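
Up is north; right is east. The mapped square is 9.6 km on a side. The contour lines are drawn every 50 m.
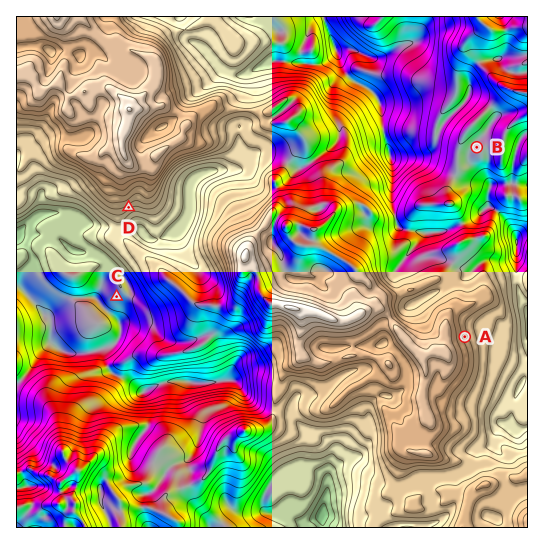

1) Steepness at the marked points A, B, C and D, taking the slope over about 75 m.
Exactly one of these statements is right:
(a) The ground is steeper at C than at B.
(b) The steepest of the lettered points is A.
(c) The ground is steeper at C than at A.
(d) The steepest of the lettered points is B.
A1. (a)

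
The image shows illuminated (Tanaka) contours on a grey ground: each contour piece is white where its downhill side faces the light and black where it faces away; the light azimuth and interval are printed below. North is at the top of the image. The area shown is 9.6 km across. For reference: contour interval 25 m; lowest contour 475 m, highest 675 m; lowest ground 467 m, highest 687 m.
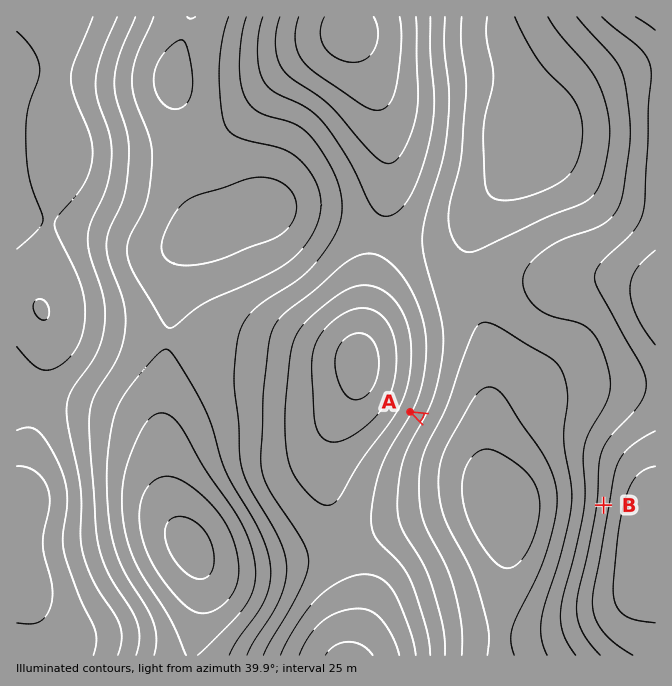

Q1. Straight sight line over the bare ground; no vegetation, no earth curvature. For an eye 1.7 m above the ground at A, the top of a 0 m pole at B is in view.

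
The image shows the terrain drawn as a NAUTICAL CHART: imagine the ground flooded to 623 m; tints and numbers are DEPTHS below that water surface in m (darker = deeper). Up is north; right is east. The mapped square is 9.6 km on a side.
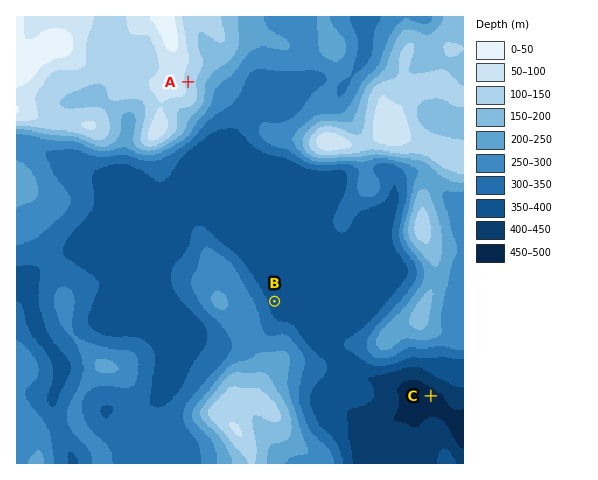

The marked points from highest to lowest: A B C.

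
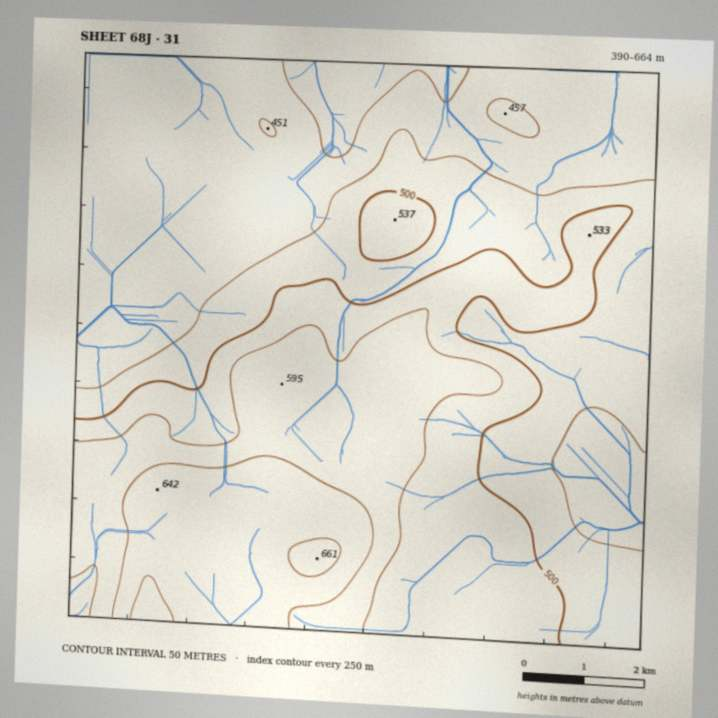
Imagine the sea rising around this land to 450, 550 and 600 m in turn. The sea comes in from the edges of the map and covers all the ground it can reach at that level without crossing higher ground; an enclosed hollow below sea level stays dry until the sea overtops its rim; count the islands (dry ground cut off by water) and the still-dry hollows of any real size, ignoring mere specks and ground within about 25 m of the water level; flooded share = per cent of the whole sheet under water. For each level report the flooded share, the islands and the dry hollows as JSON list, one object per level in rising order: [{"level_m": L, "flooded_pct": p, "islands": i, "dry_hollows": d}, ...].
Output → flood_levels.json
[{"level_m": 450, "flooded_pct": 33, "islands": 0, "dry_hollows": 0}, {"level_m": 550, "flooded_pct": 74, "islands": 0, "dry_hollows": 0}, {"level_m": 600, "flooded_pct": 89, "islands": 0, "dry_hollows": 0}]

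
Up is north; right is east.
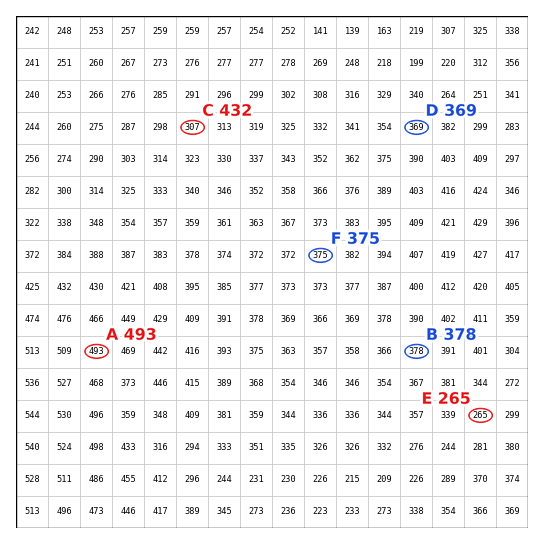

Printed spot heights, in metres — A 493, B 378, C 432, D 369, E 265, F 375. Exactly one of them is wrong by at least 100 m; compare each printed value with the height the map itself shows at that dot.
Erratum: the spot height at C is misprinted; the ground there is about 307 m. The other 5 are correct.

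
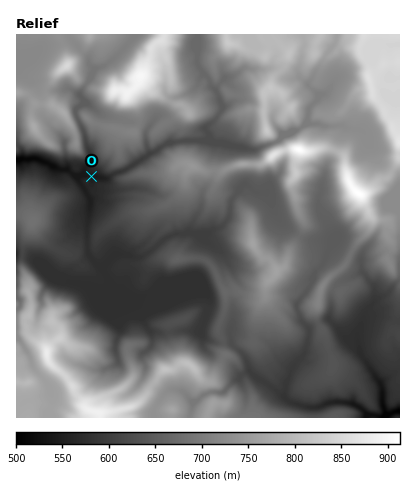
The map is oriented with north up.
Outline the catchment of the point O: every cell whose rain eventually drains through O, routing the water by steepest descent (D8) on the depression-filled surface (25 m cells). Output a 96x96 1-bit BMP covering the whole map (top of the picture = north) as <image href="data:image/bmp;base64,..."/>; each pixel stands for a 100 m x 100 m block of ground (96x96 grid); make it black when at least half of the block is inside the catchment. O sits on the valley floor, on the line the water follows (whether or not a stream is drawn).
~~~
<image width="96" height="96" href="data:image/bmp;base64,Qk2+BAAAAAAAAD4AAAAoAAAAYAAAAGAAAAABAAEAAAAAAIAEAAATCwAAEwsAAAIAAAAAAAAA////AAAAAAAAAAAAAAAAAAAAAAAAAAAAAAAAAAAAAAAAAAAAAAAAAAAAAAAAAAAAAAAAAAAAAAAAAAAAAAAAAAAAAAAAAAAAAAAAAAAAAAAAAAAAAAAAAAAAAAAAAAAAAAAAAAAAAAAAAAAAAAAAAAAAAAAAAAAAAAAAAAAAAAAAAAAAAAAAAAAAAAAAAAAAAAAAAAAAAAAAAAAAAAAAAAAAAAAAAAAAAAAAAAAAAAAAAAAAAAAAAAAAAAAAAAAAAAAAAAAAAAAAAAAAAAAAAAAAAAAAAAAAAAAAAAAAAAAAAAAAAAAAAAAAAAAAAAAAAAAAAAAAAAAAAAAAAAAAAAAAAAAAAAAAAAAAAAAAAAAAAAAAAAAAAAAAAAAAAAAAAAAAAAAAAAAAAAAAAAAAAAAAAAAAAAAAAAAAAAAAAAAAAAAAAAAAAAAAAAAAAAAAAAAAAAAAAAAAAAAAAAAAAAAAAAAAAAAAAAAAAAAAAAAAAAAAAAAAAAAAAAAAAAAAAAAAAAAAAAAAAAAAAAAAAAAAAAAAAAAAAAAAAAAAAAAAAAAAAAAAAAAAAAAAAAAAAAAAAAAAAAAAAAAAAAAAAAAAAAAAAAAAAAAAAAAAAAAAAAAAAAAAAAAAAAAAAAAAAAAAAAAAAAAAAAAAAAAAAAAAAAAAAAAAAAAAAAAAAAAAAAAAAAAAAAAAAAAAAAAAAAAAAAAAAAAAAAAAAAAAAAAAAAAAAAAAAAAAAAAAAAAAAAAAAAAAAAAAAAAAAAAAAAAAAAAAAAAAAAAAAAAAAAAAAAAAAAAAAAAAAAAAAAAAAAAAAAAAAAAAAAAAAAAAAAAAAAAAAAAAAAAAAAAAAAAAAAAAAAAAAAAAAAAAAAAAAAAAAAAAAAAAAAAAAAAAAAAAAAAAAAAAAAAAAAAAAAAABwAAAAAAAAAAAAAAD4AAAAfAAAAAAAAAD8AAAA/gAAAAAAAAH+AAAA/4AAAAAAAAH/gAAAf//AAAAAAAH/wAAAP//gf4AAAAP/4AAAH//5//+AAAP/4AAAD//////gAAP/8AAAA//////wAAP/8AAAA//////8AA//8AAAA///////////8AAAA///////////8AAAA///////////8AAAA///////////4AAAAf//////////4AAAAD//////////wAAAAB//////////wAAAAB//////////gAAAAB//////////gAAAAB//////////AAAAAD//////////AAAAAD/////////+AAAAAH/////////8AAAAAP/////////4AAAAAP/////////4AAAAAD/////////4AAAAAD/////////4AAAAAB/////////wAAAAAB/////////wAAAAAA/////////wAAAAAA/////////wAAAAAAf////////wAAAAAAf////////gAAAAAAf////////gAAAAAAP///8f///AAAAAAAP///gf///AAAAAAAH//+Af///AAAAAAAD//4Af///gAAAAAAB//4AP///gA="/>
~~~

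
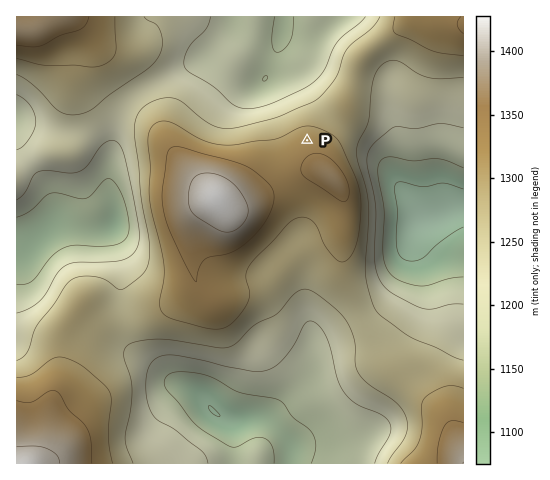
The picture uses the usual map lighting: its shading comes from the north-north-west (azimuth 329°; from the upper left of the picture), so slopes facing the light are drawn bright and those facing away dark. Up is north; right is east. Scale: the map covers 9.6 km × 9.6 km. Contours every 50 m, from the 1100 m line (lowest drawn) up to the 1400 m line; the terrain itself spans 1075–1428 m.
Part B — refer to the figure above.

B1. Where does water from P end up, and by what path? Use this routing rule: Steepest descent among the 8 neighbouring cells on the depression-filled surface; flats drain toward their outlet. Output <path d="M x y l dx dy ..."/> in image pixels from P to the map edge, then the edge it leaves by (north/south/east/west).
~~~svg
<path d="M307 140l0-36-28-28-6 0 0-9-1-1 0-4 7-17 0-4 2-6 0-11 3-7"/>
exit: north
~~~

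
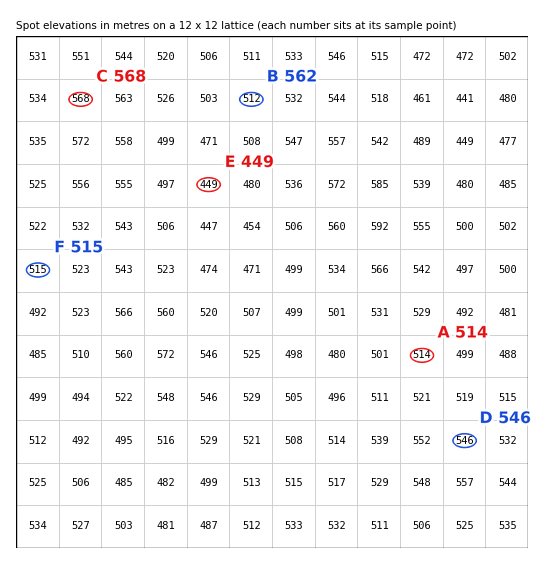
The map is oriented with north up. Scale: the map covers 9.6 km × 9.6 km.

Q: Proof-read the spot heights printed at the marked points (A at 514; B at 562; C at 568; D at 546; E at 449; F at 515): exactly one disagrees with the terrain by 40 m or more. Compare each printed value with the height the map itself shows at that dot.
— B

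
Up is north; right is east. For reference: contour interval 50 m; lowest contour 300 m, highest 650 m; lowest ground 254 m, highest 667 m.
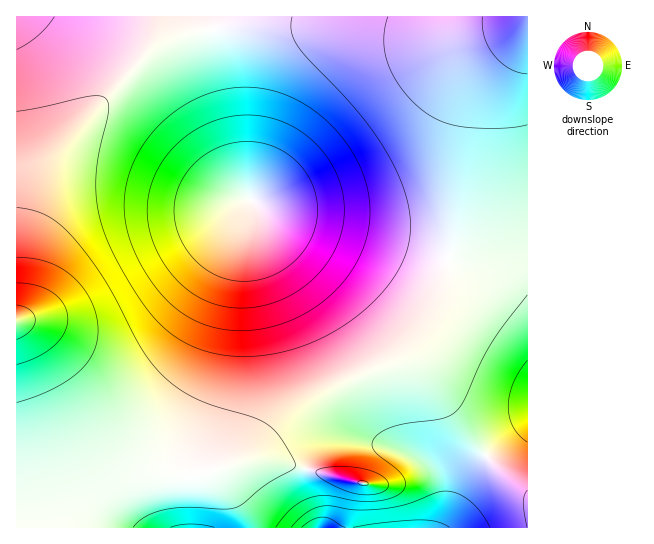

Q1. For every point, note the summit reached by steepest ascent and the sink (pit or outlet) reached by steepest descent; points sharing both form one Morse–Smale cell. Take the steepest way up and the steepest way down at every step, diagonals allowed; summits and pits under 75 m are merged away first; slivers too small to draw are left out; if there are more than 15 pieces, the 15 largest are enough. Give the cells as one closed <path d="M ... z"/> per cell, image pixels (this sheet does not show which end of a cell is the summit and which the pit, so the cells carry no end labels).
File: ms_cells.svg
<path d="M210 16l-194 1 1 511 229 0 1-7-3-8-15-24-14-16-7 0 25-8 16-8 32-34 40-28 76-35 20-23 19-38 11-40-109-30-56-12-17-6-17-13-8-21-7-44z"/><path d="M527 16l-316 0 1 13 17 82 11 66 5 17 20 17 17 6 72 16 93 26 9-41 8-93 7-32 8-18 8-10 40-36z"/><path d="M450 259l-3 3-14 44-12 24-10 16-14 14-76 35-40 28-32 34-16 8-25 8 7 0 14 16 15 24 3 15 281-1 0-252-11-4-47-7z"/><path d="M527 27l-18 20-22 18-15 24-7 26-8 92-9 50 3 3 59 9 17 6z"/>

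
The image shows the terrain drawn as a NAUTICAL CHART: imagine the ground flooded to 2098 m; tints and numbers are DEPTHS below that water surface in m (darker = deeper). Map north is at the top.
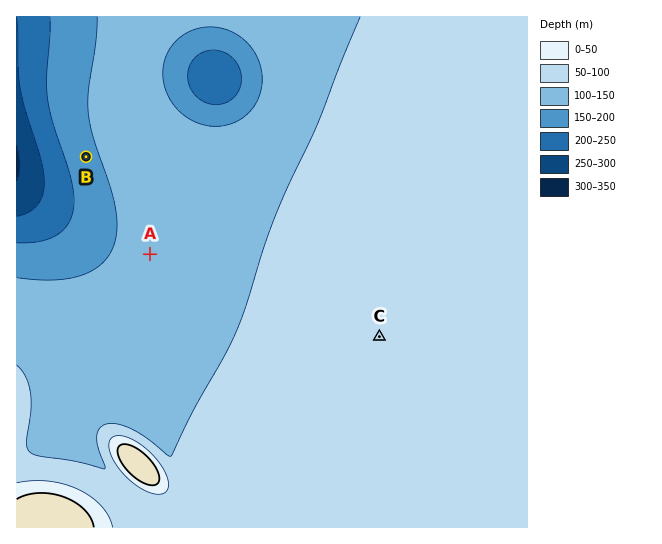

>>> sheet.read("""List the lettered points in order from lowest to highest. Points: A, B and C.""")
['B', 'A', 'C']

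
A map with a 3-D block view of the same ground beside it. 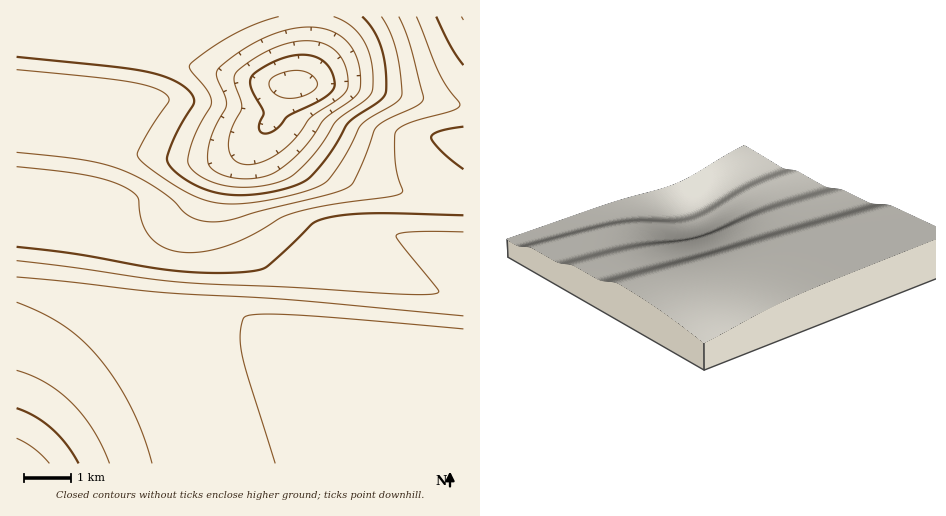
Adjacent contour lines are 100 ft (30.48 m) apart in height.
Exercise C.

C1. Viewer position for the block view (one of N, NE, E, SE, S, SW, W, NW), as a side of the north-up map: SW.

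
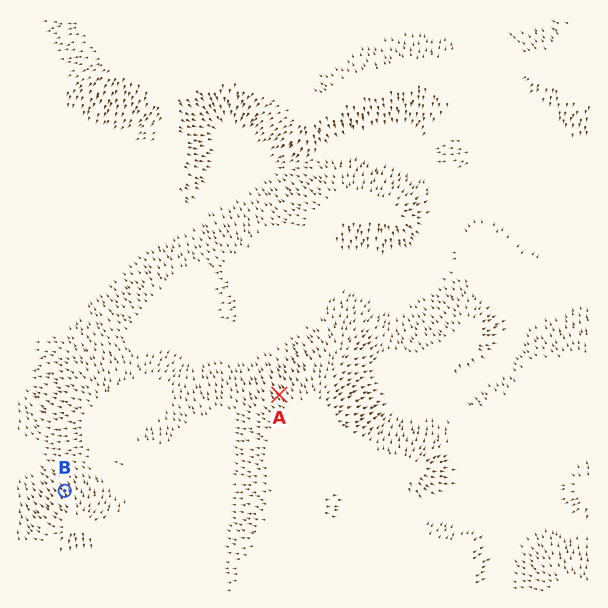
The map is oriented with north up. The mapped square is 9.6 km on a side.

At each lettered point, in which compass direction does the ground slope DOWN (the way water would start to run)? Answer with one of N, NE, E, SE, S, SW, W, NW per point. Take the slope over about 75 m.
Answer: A NW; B NW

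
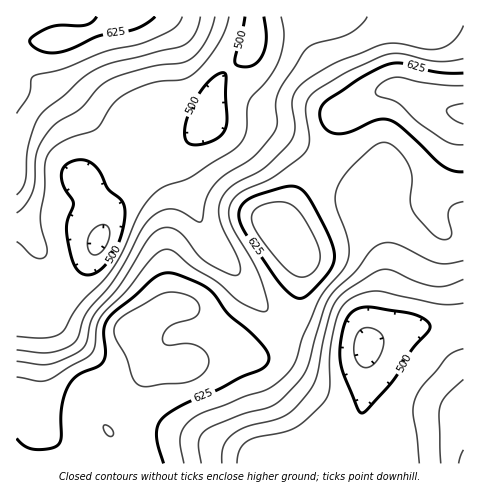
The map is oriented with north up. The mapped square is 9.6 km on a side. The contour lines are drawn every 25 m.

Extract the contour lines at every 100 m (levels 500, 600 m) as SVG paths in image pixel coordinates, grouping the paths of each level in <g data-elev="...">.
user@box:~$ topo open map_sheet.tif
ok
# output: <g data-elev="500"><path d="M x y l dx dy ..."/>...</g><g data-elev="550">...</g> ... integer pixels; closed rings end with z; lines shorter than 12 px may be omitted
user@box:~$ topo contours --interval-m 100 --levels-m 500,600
<g data-elev="500"><path d="M361 413l-4-5-13-32-4-15 2-25 2-12 4-8 8-7 13-2 40 6 15 6 6 6-1 5-17 19-22 35-23 26z"/><path d="M84 274l-4-2-4-5-6-15-4-25 7-24-9-16-3-11 1-5 4-6 6-4 8-1 9 2 8 6 11 21 14 12 3 10-4 25-10 21-7 9-7 6-7 3z"/><path d="M190 144l-4-4-1-8 1-12 5-12 8-14 9-12 9-7 7-2 2 4 1 41-2 12-5 7-9 4-11 4z"/><path d="M264 17l2 19-2 16-8 11-5 3-6 1-8-2-2-4 10-44"/></g><g data-elev="600"><path d="M184 463l-4-16 0-9 3-8 6-9 15-9 65-23 15-12 9-12 10-29 16-36 7-11 17-19 5-10 1-8-1-10-11-34-2-13 3-8 4-8 18-20 14-13 7-3 9 1 8 6 8 11 5 11 1 9-2 20 3 9 17 21 9 7 7 2 5-3 1-5-4-15 1-7 5-6 9-2"/><path d="M17 113l12-18 2-15 3-4 30-8 42-17 30-6 12-4 25-12 6-5 3-7"/><path d="M463 59l-25 2-36-7-14 0-42 19-28 16-8 7-3 6-1 6 3 31 0 7-3 6-8 7-25 19-34 15-6 7-4 8 0 9 3 10 21 36 8 17 7 24 0 4-2 3-8-1-16-7-24-20-26-16-17-15-6-2-5 0-12 8-26 33-24 24-5 12-3 21-5 8-42 24-9 1-21-4"/></g>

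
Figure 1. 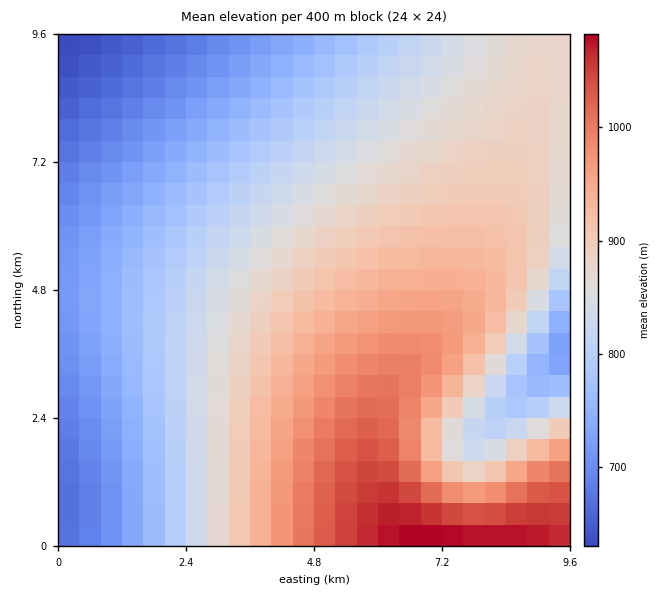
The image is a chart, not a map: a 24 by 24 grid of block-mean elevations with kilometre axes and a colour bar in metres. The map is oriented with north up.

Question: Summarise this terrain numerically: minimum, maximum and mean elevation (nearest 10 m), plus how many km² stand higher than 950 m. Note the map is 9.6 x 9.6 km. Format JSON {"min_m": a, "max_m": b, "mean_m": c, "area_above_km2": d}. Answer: {"min_m": 620, "max_m": 1090, "mean_m": 850, "area_above_km2": 17.0}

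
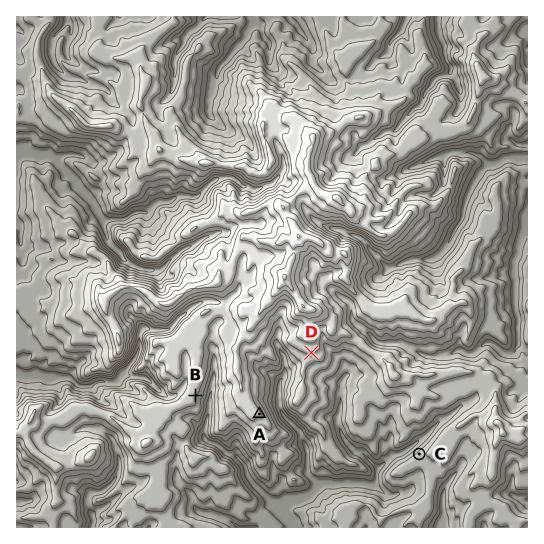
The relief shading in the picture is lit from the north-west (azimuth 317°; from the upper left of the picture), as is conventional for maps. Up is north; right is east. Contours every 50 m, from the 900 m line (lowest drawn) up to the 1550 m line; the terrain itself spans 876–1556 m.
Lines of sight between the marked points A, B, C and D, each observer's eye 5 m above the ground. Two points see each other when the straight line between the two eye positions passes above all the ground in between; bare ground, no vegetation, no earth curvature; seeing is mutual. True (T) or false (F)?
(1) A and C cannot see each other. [F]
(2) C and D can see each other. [T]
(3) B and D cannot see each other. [T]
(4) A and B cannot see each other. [T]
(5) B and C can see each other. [F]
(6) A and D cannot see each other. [F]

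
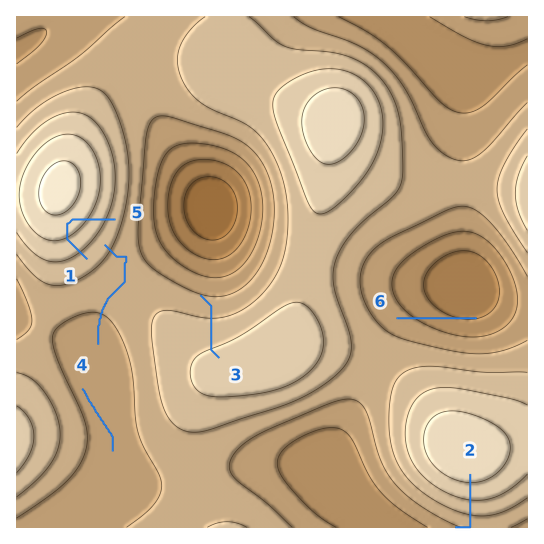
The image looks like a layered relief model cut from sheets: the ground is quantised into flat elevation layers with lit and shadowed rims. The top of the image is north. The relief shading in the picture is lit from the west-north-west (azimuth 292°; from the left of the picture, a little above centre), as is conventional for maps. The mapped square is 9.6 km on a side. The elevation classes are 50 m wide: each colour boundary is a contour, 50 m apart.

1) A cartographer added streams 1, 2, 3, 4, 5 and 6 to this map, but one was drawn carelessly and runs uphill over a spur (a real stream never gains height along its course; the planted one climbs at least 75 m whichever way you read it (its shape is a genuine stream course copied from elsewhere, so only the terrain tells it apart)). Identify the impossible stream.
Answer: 1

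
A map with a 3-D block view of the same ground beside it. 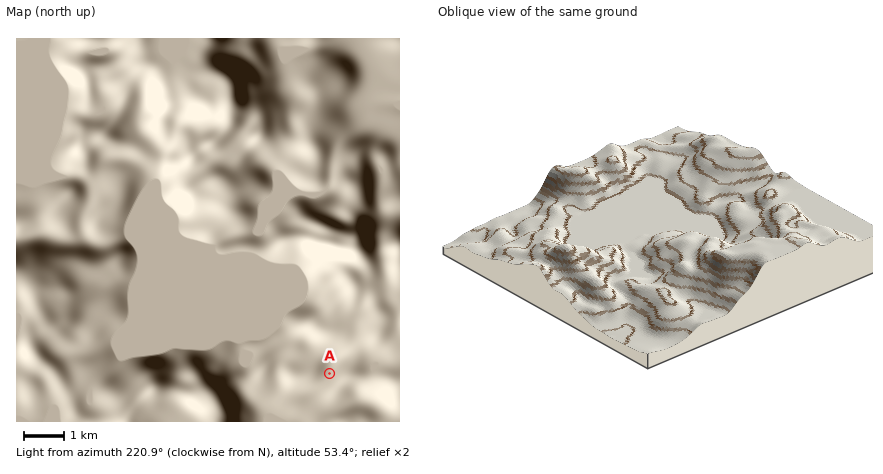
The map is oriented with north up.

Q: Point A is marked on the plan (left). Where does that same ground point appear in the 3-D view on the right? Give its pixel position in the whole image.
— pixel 512 234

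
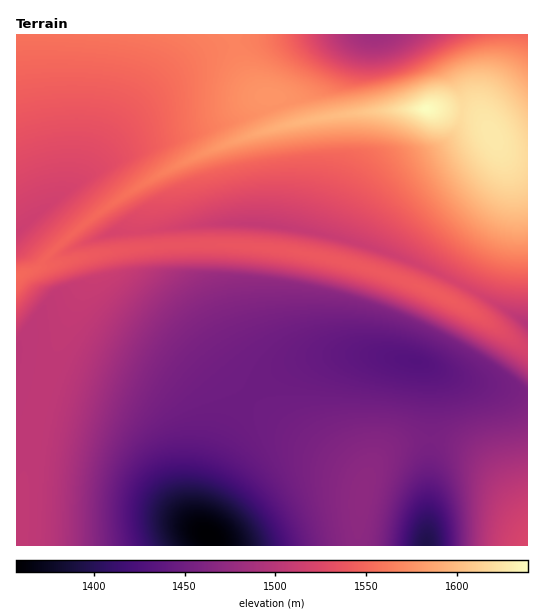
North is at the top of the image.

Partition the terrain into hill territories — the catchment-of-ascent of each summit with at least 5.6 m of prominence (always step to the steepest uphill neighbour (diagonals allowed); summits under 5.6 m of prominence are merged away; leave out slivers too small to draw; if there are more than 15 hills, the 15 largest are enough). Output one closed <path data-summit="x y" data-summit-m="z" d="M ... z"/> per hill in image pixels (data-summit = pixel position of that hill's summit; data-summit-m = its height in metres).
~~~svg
<path data-summit="426 109" data-summit-m="1639" d="M427 34l-411 1 1 511 194 0 1-6-8-8-4-11 1-20 14-45 14-33 12-19 22-22 16-11 30-12 21-4 45 0 40 6 51 20 62 12 0-69-2-2-41-25-44-23-48-20-41-13 13-33 15-21 26-22 37-20 12-12 6-13 2-20-3-9-23-44z"/><path data-summit="362 497" data-summit-m="1471" d="M375 355l-45 0-37 10-30 17-22 22-21 39-17 52-3 26 4 11 7 5 2 9 214-1 4-112-2-58-4-10-4-3z"/><path data-summit="493 136" data-summit-m="1627" d="M527 34l-99 1 9 12 23 44 3 9-2 20-6 13-12 12-37 20-26 22-15 21-13 29 1 5 40 12 48 20 44 23 42 26z"/><path data-summit="527 545" data-summit-m="1523" d="M427 365l-2 2 6 14 0 52-4 112 100 1 1-151-62-14-27-10z"/>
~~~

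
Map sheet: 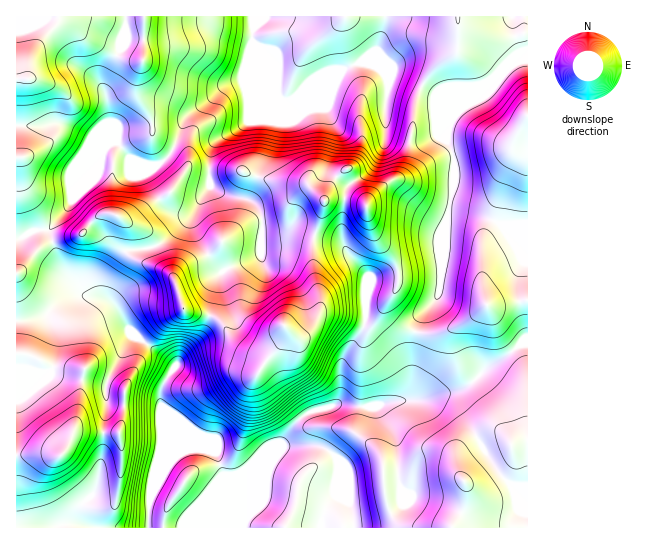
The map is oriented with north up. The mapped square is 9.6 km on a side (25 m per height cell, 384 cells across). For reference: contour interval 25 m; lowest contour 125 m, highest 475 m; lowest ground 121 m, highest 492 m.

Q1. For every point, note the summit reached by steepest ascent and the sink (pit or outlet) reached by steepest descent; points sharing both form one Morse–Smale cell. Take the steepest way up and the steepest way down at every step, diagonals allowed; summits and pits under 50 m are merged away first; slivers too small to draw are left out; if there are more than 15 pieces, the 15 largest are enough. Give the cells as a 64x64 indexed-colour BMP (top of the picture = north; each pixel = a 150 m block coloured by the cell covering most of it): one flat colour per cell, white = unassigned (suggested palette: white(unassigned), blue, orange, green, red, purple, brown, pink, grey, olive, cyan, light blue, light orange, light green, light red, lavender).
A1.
<image width="64" height="64" href="data:image/bmp;base64,Qk12CAAAAAAAAHYAAAAoAAAAQAAAAEAAAAABAAQAAAAAAAAIAAATCwAAEwsAABAAAAAAAAAA////ALR3HwAOf/8ALKAsACgn1gC9Z5QAS1aMAMJ34wB/f38AIr28AM++FwDox64AeLv/AIrfmACWmP8A1bDFACIiIiIiIiIiEREREREREREREREREVVVVVVVVVVVVVVVIiIiIiIiIiIhERERERERERERERERERFVVVVVVVVVVVUiIiIiIiIiIiERERERERERERERERERERFVVVVVVVVVVSIiIiIiIiIiIREREREREREREREREREREVVVVVVVVVVVIiIiIiIiIiIhERERERERERERERERERERVVVVVVVVVVUiIiIiIiIiIiERERERERERERERERERERFVVVVVVVVVVSIiIiIiIiIiIREREREREREREREREREREVVVVVVVVVVVIiIiIiIiIiIiERERERERERERERERERERVVVVVVVVVVUiIiIiIiIiIiIRERERERERERERERERERFVVVVVVVVVVSIiIiIiIiIiIhEREREREREREREREREREVVVVVVVVVVVIiIiIiIiIiIiERERERERERERERERERERVVVVVVVVVVUiIiIiIiIiIiIRERERERERERERERERERVVVVVVVVVVVSIiIiIiIiIiIhERERERERERERERERERFVVVVVVVVVVVIiIiIiIiIiIiERERERERERERERERERFVVVVVVVVVVVUiIiIiIiIiIiIREREREREREREREREREVVVVVVVVVVVVSIiIiIiIiIiIhERERERERERERERERERVVVVVVVVVVVVIiIiIiIiIiIiERERERERERERERERERERGIhVVVVVVVUiIiIiIiIiIiIREREREREREREREREREREYiIiIVVVVVSIiIiIiIiIiIiERERERERERERERERERERGIiIiFVVVVIiIiIiIiIiIiIREREREREREREREREREREYiIiIhVVVUiIiIiIiIiIiIiERERERERERERERERERERiIiIiIhVVSIiIiIiIiIiIpmRERERERERERERERERERGIiIiIiIVVIiIiIiIiIiIpmZkREREREREREREREREREYiIiIiIiFUiIiIiIiIiIpmZmZERERERERERERERERERiIiIiIiIiCIiIiIiIiKZmZmZkRERERERERERERERERF3eIiIiIiIIiIiIiIiIpmZmZmZERERERERERERERER3Xd3d4iIiIgRESIiIiIpmZmZmZkRERERERERERERER3d13d3eIiIiBEREiIiIimZmZmZmRERERERERERERER3d3dd3d3iIiIERERIiIimZmZmZmZkREREREREREREREd3d13d3d4iIgRERERERmZmZmZmZmRERERERERERERER3d3dd3d4iIiBERERERGZmZmZmZmZEREREREREREREREd3d13d3iIiIEREREREZmZmZmZmZkREREREREREREczMMzM3d3eIiIgRERERERGZmZmZmZmREREREREREREczMwzMzd3d4iIiBERERERERmZmZmZmREREREREREREczMwzMzN3d3iIiIEREREREREZmZmZmZEREREREREREczMzDMzMzd3eIiIgRERERERERERGZmZERERERERERERzMzDMzMzN3d4iIiEERERERERERERmZkRERERERERHMzMzDMzMzM3d3eIiIREQREREREREREZkRERERHMzMzMzMzDMzMzMzd3d4iIhEREERERERERERGREREREczMzMzMzMMzMzMzN3d3eIiERERBEREREREREREREREczMzMzMzMwzMzMzM3d3d4iIREREQRERERERERERERERzMzMzMzMwzMzMzMzd3d3iIhERERBERERERERERERERzMzMzMMzMzMzMzMzN3d3d4iEREREQREREREREREREREczMzMMzMzMzMzMzMzd3d3iIRERERBERERERERERERERzDMzMzMzMzMzMzMzN3d3eIhEREREQRERERERERERERszMzMzMzMzMzMzMzM3d3d3iEREREREERERERG7u7u7u7MzMzMzMzMzMzMzMzd3d3eIRERERERBERERG7u7u7u7szMzMzMzMzMzMzMzN3d3d4hEREREREERERG7u7u7u7uzMzMzMzMzMzMzMzN3d3d3iERERERERBERG7u7u7u7u7MzMzMzMzMzMzMzM3d3d3eIREREREREQREbu7u7u7u7uzMzMzMzMzMzMzMzd3d3d3hEREREREREREqqu7u7u7u7MzMzMzMzMzMzMzN3d3d3eERERERERERESqqru7u7u7szMzMzMzMzMzMzMzd3d3d3RERERERERESqqqqru7u7szMzMzMzMzMzMzMzM3d3d3dERERERERERKqqqqq7u7uzNjMzMzMzMzMzMzMzN3d3d0RERERERERKqqqqqqu7uzNmZjMzMzMzMzMzYzMzN3d3REREREREREqqqqqqqqu7M2ZmYzMzMzMzM2ZmZmZjd3dERERERERESqqqqqqqqqszZmZmYzMzMzNmZmZmZmZnd0RERERERERKqqqqqqqqqzZmZmZmYzM2ZmZmZmZmZmd3RERERERERESqqqqqqqqqNmZmZmZmZmZmZmZmZmZmZmdERERERERERKqqqqqqqqpmZmZmZmZmZmZmZmZmZmZmZkREREREREREqqqqqqqqqmZmZmZmZmZmZmZmZmZmZmZmRERERERERESqqqqqqqqmZmZmZmZmZmZmZmZmZmZmZmZERERERERERKqqqqqqqqpmZmZmZmZmZmZmZmZmZmZmZkREREREREREqqqqqqqqqmZmZmZmZmZmZmZmZmZmZmZm"/>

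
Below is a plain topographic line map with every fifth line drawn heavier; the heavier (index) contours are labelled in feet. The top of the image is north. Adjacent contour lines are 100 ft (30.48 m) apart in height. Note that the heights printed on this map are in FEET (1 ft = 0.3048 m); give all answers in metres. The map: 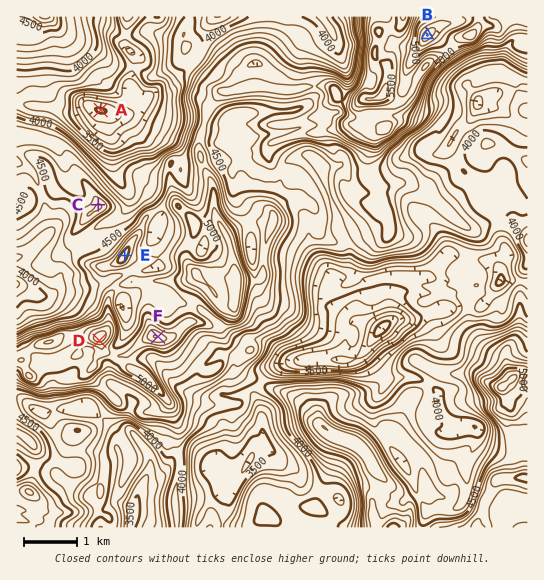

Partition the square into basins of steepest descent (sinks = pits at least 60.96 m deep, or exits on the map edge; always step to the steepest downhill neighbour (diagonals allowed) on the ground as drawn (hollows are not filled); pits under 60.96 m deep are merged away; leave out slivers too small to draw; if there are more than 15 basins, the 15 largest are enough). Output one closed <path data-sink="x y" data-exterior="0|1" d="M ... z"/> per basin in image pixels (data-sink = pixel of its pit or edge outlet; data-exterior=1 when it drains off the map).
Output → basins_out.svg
<path data-sink="382 329" data-exterior="0" d="M259 57l-9 0-9 12 6 18-26 5-14 21-8 37 2 12 12 25 0 20 4 12-22 6 0 8-8 18 1 12-9-6-18 0-20 4-12-5-6 0 0 3 8 10 1 12-14 6-7 7-3 5 0 27-9 11-20-2-17 1-9 5-19 6-9 7-3 6-6 1 0 166 14 1 6-10-1-1 2-7 0-8-2-5 6 3 9-1 14-16 5-9 7-5-4-10 0-17 5-11 10 0 6-3 22-28 8 5 20 7 15-1 9-8 0-4-4-5-20-19-14-8-4-10 24-20 6-1 12 3 20-16 10-2 22 7 10 13 18 9-10 13 2 7 4 5 23 12 27 9 34 35 24 9 12 10 17 25-3 20-5 7 1 17 5 9 149 0 1-262-3 1-5 23-1 41-11 16-3 10-15-6-13-13-8-12-1-27 8-14 0-8-5-5-8-1 4-5 5-25-2-13 5 1 26-10 12 0 15 14 0-72-23-13-18-5-22 28-10-2-8 3-22 16-20-5-19 4-8-2-10-7 0-23 5-18 14-11 1-4 0-15-4-9-3-2-4 3-12 0-7 4-11 0-8-4-4-9-6-3-11-2-29 6-22-3-4-2 5-13 0-7z"/><path data-sink="101 110" data-exterior="0" d="M189 16l-173 1 0 197 5-1 6-6 6-10 10-2 10-7 2 4 18 7 16 15-12 13 0 7 11 13 5 15 6 5 12-2 8-4 4-5 6 0 12 5 20-4 18 0 8 7 0-13 8-18 0-8 22-6-4-12 0-20-13-30 0-20 7-24 12-19 21-5-10-16-15-4-28-20-4-12 6-15z"/><path data-sink="250 459" data-exterior="0" d="M197 321l-10 2-20 16-12-3-6 1-24 20 4 10 14 8 25 26 9 24-1 20 4 12 0 14-5 22 2 34 200 1-4-9-1-17 5-7 3-20-17-25-12-10-24-9-34-35-27-9-23-12-4-5-2-7 10-13-18-9-10-13z"/><path data-sink="478 103" data-exterior="0" d="M527 16l-48 0 0 9-8 10-13 4-8 9-26 19-7 10-5 14-7 9-8 1-11-6-3 0 5 12 0 15-1 4-14 11-1 4-4 14 0 23 2 2 12 7 23-4 20 5 22-16 8-3 10 2 22-28 18 5 23 11 0-112-7-2-2-7 1-16 7-2z"/><path data-sink="135 510" data-exterior="0" d="M167 400l-6 9-8 3-10 0-20-7-8-5-22 28-6 3-10 0-5 11 0 17 4 10-7 5-5 9-14 16-9 1-5-2 0 20-5 9 146 1-2-35 5-22 0-14-4-12 1-20z"/><path data-sink="17 283" data-exterior="1" d="M53 188l-10 7-10 2-5 9-12 9 1 145 5 0 3-6 9-7 19-6 9-5 17-1 20 2 9-11 0-27 3-5 7-7 14-6-1-12-9-10-16 8-7 0-6-5-5-15-11-13 0-7 12-13-16-15-18-7z"/><path data-sink="501 281" data-exterior="0" d="M513 219l-12 0-30 11 1 11-5 25-4 5 8 1 5 5 0 8-8 14 1 27 8 12 13 13 15 6 3-10 11-16 1-41 3-15 5-10 0-31z"/><path data-sink="427 35" data-exterior="0" d="M478 16l-75 0-4 11-20 4-4 26 13 12-1 13 12-1 15 4 3-8 13-16 20-13 8-9 11-3 7-6 3-5z"/><path data-sink="217 17" data-exterior="1" d="M269 16l-79 0-7 22 6 13 16 9 10 9 15 4 11 16 5-1-5-19 9-12 8 0 2-2 8-20z"/>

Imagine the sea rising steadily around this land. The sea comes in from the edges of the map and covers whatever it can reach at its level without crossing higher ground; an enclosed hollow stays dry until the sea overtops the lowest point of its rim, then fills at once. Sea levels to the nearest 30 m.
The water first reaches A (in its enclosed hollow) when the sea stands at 1050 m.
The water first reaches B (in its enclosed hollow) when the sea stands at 1470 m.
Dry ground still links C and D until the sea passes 1350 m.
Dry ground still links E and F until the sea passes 1440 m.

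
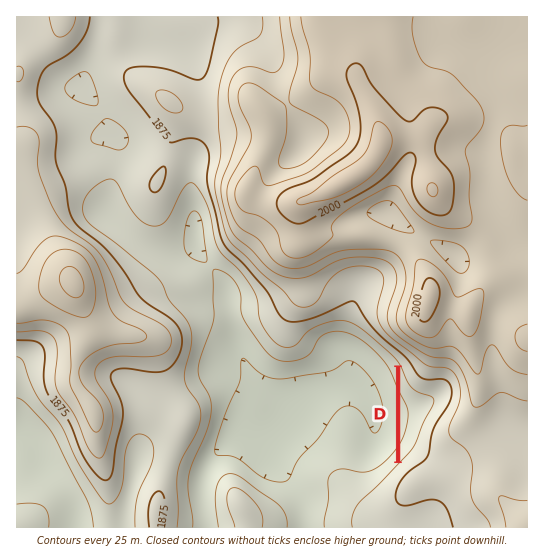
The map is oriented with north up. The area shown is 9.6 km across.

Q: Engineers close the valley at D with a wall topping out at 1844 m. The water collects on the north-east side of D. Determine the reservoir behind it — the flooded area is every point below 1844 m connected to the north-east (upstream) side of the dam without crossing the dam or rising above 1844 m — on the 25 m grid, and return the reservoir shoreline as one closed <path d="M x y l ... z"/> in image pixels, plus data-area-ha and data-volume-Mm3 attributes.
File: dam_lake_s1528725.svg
<path d="M401 372l0 85 10-11 5-11 4-14 7-14 0-4-2-3-12-7-5-4-7-17z" data-area-ha="43" data-volume-Mm3="5.02"/>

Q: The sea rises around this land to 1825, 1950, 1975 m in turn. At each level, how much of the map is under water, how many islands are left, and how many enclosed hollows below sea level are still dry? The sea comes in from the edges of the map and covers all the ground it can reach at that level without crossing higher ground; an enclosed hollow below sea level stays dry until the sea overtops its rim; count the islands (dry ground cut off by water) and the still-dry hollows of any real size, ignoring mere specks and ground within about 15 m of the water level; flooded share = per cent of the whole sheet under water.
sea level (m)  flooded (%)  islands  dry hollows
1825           14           0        0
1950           70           1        0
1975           86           1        0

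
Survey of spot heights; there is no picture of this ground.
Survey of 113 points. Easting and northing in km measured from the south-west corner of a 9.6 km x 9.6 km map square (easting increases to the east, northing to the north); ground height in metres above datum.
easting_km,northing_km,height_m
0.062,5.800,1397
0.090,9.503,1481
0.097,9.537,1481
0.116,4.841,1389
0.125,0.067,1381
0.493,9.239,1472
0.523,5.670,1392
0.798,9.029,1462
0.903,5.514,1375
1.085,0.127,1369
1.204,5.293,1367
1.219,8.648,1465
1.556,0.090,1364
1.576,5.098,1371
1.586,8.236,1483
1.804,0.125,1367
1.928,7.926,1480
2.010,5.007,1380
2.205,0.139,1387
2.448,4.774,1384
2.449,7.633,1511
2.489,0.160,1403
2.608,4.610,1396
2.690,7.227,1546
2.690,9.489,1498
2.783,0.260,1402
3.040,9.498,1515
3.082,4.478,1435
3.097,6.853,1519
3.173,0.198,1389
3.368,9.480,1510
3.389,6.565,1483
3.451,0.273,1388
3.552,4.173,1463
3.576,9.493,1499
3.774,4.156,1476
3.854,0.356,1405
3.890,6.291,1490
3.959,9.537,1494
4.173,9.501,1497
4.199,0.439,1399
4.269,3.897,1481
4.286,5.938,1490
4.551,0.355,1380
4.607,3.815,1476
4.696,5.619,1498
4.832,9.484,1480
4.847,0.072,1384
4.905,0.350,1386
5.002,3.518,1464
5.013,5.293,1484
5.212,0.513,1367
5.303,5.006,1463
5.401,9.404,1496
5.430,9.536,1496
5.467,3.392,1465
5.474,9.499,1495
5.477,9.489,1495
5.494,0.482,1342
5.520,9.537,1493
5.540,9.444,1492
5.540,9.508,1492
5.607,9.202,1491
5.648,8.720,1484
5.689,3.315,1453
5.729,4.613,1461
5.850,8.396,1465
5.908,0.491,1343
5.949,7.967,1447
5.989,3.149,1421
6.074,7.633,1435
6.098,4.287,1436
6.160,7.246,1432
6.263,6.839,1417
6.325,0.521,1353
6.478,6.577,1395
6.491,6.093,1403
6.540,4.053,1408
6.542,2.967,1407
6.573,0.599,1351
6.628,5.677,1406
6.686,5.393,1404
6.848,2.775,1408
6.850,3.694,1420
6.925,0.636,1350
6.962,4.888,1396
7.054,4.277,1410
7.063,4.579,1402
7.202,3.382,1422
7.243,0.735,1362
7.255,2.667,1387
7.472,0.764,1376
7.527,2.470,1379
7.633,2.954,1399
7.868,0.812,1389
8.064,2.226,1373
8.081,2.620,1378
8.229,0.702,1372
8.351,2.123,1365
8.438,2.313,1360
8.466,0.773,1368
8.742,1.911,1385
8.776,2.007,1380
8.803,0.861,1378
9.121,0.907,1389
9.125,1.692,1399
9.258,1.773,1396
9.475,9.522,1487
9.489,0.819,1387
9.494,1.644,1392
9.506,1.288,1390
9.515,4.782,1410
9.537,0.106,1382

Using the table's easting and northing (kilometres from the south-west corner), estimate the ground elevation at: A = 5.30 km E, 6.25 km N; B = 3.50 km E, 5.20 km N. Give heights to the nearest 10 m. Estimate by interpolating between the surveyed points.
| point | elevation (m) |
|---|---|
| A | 1490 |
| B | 1470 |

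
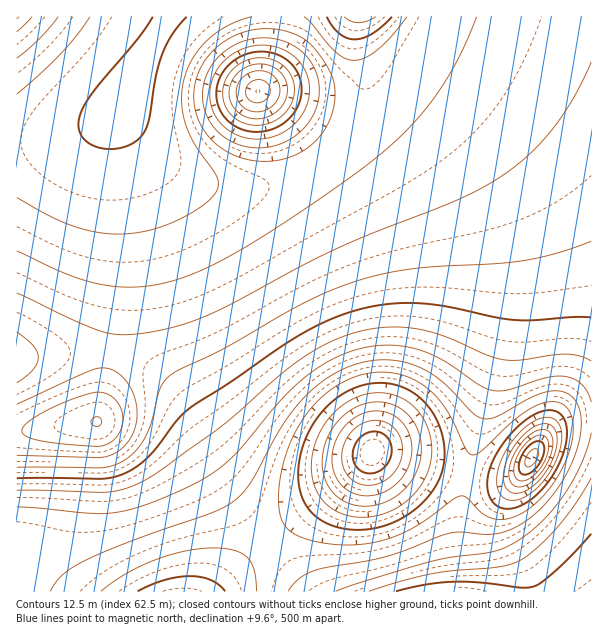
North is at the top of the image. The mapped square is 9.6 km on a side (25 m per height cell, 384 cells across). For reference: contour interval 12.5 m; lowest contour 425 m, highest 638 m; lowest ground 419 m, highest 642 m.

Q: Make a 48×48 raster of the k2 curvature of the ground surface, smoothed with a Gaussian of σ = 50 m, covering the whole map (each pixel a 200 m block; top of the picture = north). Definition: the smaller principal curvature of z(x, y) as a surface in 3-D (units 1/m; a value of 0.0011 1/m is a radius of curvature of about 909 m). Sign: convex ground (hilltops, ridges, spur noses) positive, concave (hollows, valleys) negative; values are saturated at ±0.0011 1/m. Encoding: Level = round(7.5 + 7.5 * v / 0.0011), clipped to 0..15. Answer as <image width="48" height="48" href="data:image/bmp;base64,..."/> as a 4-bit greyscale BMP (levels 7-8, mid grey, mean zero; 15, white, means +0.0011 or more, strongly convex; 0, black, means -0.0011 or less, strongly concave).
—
<image width="48" height="48" href="data:image/bmp;base64,Qk32BAAAAAAAAHYAAAAoAAAAMAAAADAAAAABAAQAAAAAAIAEAAATCwAAEwsAABAAAAAAAAAAAAAAABEREQAiIiIAMzMzAERERABVVVUAZmZmAHd3dwCIiIgAmZmZAKqqqgC7u7sAzMzMAN3d3QDu7u4A////AHd3d3d3d3d3d3d3d3d3Znd3d3d3d3d3d3d3d3d3d3d3d3d3d3d3d3d3d3d3d3d3d3d3d3d3d3d3d3d3d3d3d3d3d3d3d3d3d3d3d3d3d3d3d3d3d3d3d3d3d3d3d3d3d3d3d3d3d3d3d3d3d3d3d3d3d3d3d3d3d3d3d3d3d3d3d3d3d3d3d3d3d3d3d3d3d3d3d3d3d3d3d3d3d3d3d3d3d3d3Znd3d3d3d3d3d3d3d3d3d3d3d3d3d3d2ZWd3d3d3d3d3d3d3d3d3d3d3d3d3d3d3VFZ3d3d3d3d3d3d3d3d3d3d3Znd3d3d3YyV3d3d3d3d3d3d3d3d3d3d2Zmd3d3d3ZANnd3d3d4iHd3d3d3d3d3d2ZmZ3d3d3diBXd3d3iIiHd3d3d3d3d3d3ZmZ3d3d3d1Amd3eIiIiId3d3d3d3d3d3dmZ3d3d3d2Q1d3eIiIiId3d3d3d3d3d3dmd3d3d3d3ZFZ3iIiIiHd3d3d3d3d3d3d3d3d3d3d3dmZ3d3d4d3d3d3d3d3d3d3d3d3d3d4h3d2d3d3d3d3d3d3d3d3d3d3d3d3d3d4iHd3d3d3d3d3d3d3d3d3d3d3d3d3d3d4iId3d3d3d3d3d3d3d3d3d3d3d3d3d3d4iId3d3d3d3d3d3d4iHd3d3d3d3d3d3d4iIh3d3d3d3d3d3eIiId3d3d3d3d3d3d4iIh3d3d3d3d3d4iIiIh3d3d3d3d3d3d4iIiHd3d3d3d3iIiIiIh3d3d3d3d3d3d3iIiHd3d4iIiIiIiIiIh3d3d3d3d3d3d3iIiHd3eIiIiIiIiIiIiHd3d3d3d3d3d3eIiHd3eIiIiIiIiIiIiHd3d3d3d3d3d3eIiId3eIiIiIiIiIiIiHd3d3d3d3d3d3d4iHd3eIiIiIiIiIiIiHd3d3d3d3d3d3d3iHd3eIiIiIiIiIiIiHd3d3d3d3d3d3d3d3d3iIiIiIiIiIiIiHd3d3d3d3d3d3d3d3d3iIiIiIiIiIiIh3d3d3d3d3d3d3d3d3d3iIiIiIiIiIiHd3d3d3d3d3d3d3d3d3d3iIiIiIiIiId3d3d3d3d3d3d3d3d3d3d3iIiIiIiIh3d3d3d3d3d3d3d3d3d3d3d3iIiIiIiId3d3d3d3d4iHd3d3d3d3d3d3iIiIiIiId3d3d3d3d3iId3d3d3d3d3d3iIiIiIiHd3d3d3d3d3iId3d3d3d3d3d3iIiIiIiHd3d2Znd3d3eIh3d3d3d3d3d3iIiIiIiHd3dmZmZ3d3eIiHd3d3d3d3d3eIiIiIh3d3ZmZmZ3d3eIiHd3d3d3d3d3eIiIiIh3d3ZlVVZnd3d4iHd3d3d3d3d3d3iIiIh3d3ZmVVZnd3d4iHd3d3d3d3d3d3d3iId3d3dmZmZnd3d3eHd3d3d3d3d3d3d3d3d3d3d2ZmZ3d3d3d3d3d3d3d3d3d3d3d3d3d3d3d3d3d3d3d3d3d3d3d3d3d3d3d3d3d3d3d3d3eHd3d3d3d3d3d3d3d3d3d3d3d3d3d3d3d3d3dnd3d3d3d3dw=="/>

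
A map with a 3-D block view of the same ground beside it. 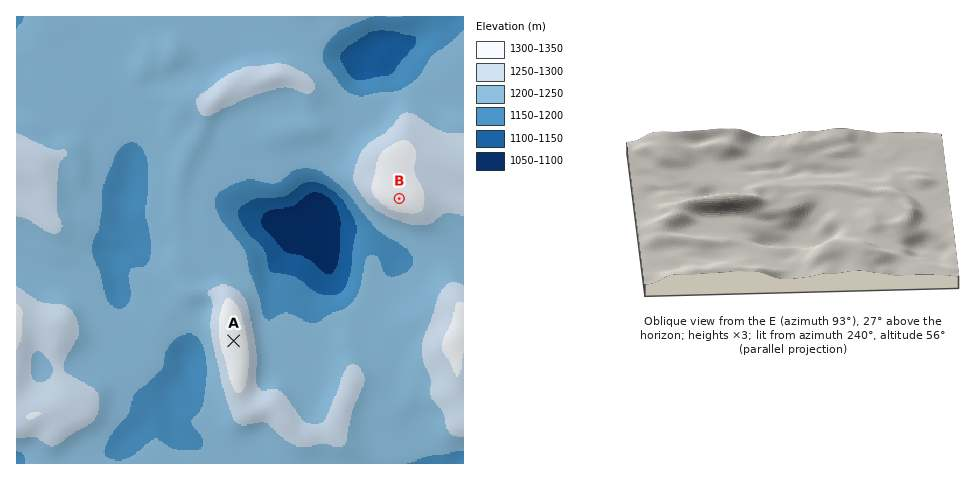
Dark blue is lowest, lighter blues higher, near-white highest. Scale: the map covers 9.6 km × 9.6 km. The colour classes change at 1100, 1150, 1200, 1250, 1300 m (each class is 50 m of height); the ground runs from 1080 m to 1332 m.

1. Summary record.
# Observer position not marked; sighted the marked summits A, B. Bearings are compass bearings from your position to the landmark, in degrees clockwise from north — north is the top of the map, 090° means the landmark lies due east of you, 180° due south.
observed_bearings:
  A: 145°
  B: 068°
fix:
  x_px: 192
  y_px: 282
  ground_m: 1235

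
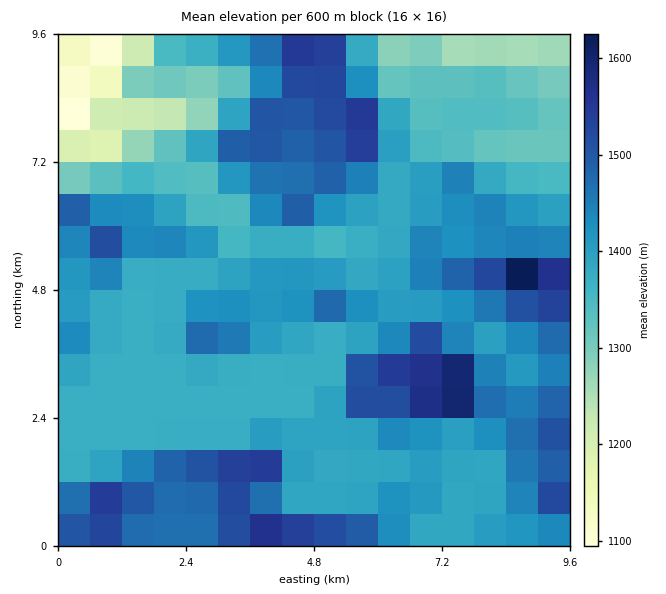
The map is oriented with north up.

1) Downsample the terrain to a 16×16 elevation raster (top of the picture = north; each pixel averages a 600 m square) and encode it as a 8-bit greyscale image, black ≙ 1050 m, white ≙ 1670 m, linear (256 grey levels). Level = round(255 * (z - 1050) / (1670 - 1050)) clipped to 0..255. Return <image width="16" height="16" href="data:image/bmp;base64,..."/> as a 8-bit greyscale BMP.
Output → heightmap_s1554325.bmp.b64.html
<image width="16" height="16" href="data:image/bmp;base64,Qk02BQAAAAAAADYEAAAoAAAAEAAAABAAAAABAAgAAAAAAAABAAATCwAAEwsAAAABAAAAAAAAAAAAAAEBAQACAgIAAwMDAAQEBAAFBQUABgYGAAcHBwAICAgACQkJAAoKCgALCwsADAwMAA0NDQAODg4ADw8PABAQEAAREREAEhISABMTEwAUFBQAFRUVABYWFgAXFxcAGBgYABkZGQAaGhoAGxsbABwcHAAdHR0AHh4eAB8fHwAgICAAISEhACIiIgAjIyMAJCQkACUlJQAmJiYAJycnACgoKAApKSkAKioqACsrKwAsLCwALS0tAC4uLgAvLy8AMDAwADExMQAyMjIAMzMzADQ0NAA1NTUANjY2ADc3NwA4ODgAOTk5ADo6OgA7OzsAPDw8AD09PQA+Pj4APz8/AEBAQABBQUEAQkJCAENDQwBEREQARUVFAEZGRgBHR0cASEhIAElJSQBKSkoAS0tLAExMTABNTU0ATk5OAE9PTwBQUFAAUVFRAFJSUgBTU1MAVFRUAFVVVQBWVlYAV1dXAFhYWABZWVkAWlpaAFtbWwBcXFwAXV1dAF5eXgBfX18AYGBgAGFhYQBiYmIAY2NjAGRkZABlZWUAZmZmAGdnZwBoaGgAaWlpAGpqagBra2sAbGxsAG1tbQBubm4Ab29vAHBwcABxcXEAcnJyAHNzcwB0dHQAdXV1AHZ2dgB3d3cAeHh4AHl5eQB6enoAe3t7AHx8fAB9fX0Afn5+AH9/fwCAgIAAgYGBAIKCggCDg4MAhISEAIWFhQCGhoYAh4eHAIiIiACJiYkAioqKAIuLiwCMjIwAjY2NAI6OjgCPj48AkJCQAJGRkQCSkpIAk5OTAJSUlACVlZUAlpaWAJeXlwCYmJgAmZmZAJqamgCbm5sAnJycAJ2dnQCenp4An5+fAKCgoAChoaEAoqKiAKOjowCkpKQApaWlAKampgCnp6cAqKioAKmpqQCqqqoAq6urAKysrACtra0Arq6uAK+vrwCwsLAAsbGxALKysgCzs7MAtLS0ALW1tQC2trYAt7e3ALi4uAC5ubkAurq6ALu7uwC8vLwAvb29AL6+vgC/v78AwMDAAMHBwQDCwsIAw8PDAMTExADFxcUAxsbGAMfHxwDIyMgAycnJAMrKygDLy8sAzMzMAM3NzQDOzs4Az8/PANDQ0ADR0dEA0tLSANPT0wDU1NQA1dXVANbW1gDX19cA2NjYANnZ2QDa2toA29vbANzc3ADd3d0A3t7eAN/f3wDg4OAA4eHhAOLi4gDj4+MA5OTkAOXl5QDm5uYA5+fnAOjo6ADp6ekA6urqAOvr6wDs7OwA7e3tAO7u7gDv7+8A8PDwAPHx8QDy8vIA8/PzAPT09AD19fUA9vb2APf39wD4+PgA+fn5APr6+gD7+/sA/Pz8AP39/QD+/v4A////ALvFrq2twNPJwbecioqSl6CszLqusMOsi4uNmJSKjKHDhY2is73Jy4+KiouRjIuotISEhIWGhpKMjY6emJCbrL6EhISEhISEhI3AwNfhraWyjISEhImFhIWFvc3U4KOUpJ6IhIeup5GLho2fwaGQn66TiISHmZuWmbCbkpObqL7IlqGGh4eNlZaTiY+ks8Tt06DAnqCWfoWFfYSJoZqgpKG1nZyOenmftpeOiZKcopaPaHR+eHWWqqy0o4iRo4l9fDw4XHGMtrq0u8qQendvbW0SQ0VKXYy7usPOinZ4eHZvGCNlamZyoMPEm25zc3VuaCMVRHyElqvPyYhfZFVXVVc="/>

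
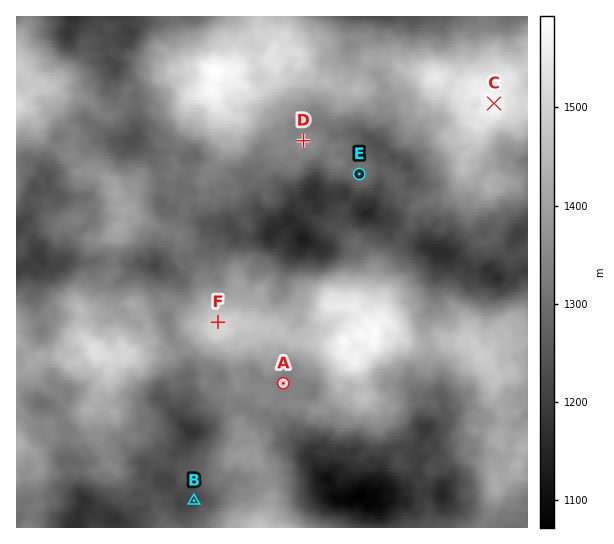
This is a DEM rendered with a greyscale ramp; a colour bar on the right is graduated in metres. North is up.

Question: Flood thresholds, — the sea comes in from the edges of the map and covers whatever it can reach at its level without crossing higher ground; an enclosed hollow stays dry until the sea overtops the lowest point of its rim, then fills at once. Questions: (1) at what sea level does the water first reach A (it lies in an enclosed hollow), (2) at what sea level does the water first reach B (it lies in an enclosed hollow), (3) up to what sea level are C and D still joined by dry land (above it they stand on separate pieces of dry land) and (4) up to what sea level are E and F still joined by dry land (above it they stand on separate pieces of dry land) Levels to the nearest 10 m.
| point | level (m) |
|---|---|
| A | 1340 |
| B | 1240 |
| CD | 1350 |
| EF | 1300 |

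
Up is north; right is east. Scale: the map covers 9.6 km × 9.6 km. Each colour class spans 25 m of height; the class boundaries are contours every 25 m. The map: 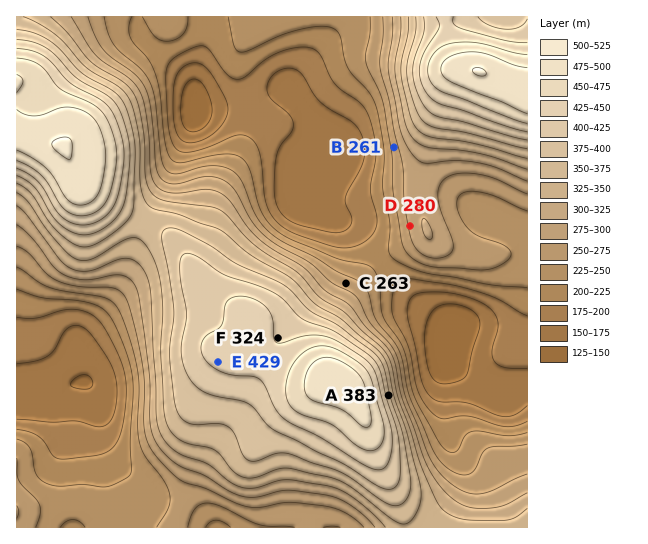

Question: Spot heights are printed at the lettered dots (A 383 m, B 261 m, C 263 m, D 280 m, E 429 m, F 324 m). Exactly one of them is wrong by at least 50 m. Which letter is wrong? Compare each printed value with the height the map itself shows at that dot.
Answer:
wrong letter F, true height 424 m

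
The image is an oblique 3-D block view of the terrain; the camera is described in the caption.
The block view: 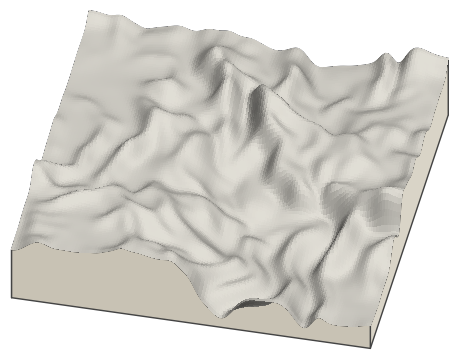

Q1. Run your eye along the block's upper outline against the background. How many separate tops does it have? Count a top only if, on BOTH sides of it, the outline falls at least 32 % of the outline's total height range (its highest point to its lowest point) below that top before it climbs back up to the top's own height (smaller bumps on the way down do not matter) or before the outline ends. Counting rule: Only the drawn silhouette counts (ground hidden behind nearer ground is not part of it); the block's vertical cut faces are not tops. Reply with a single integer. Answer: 0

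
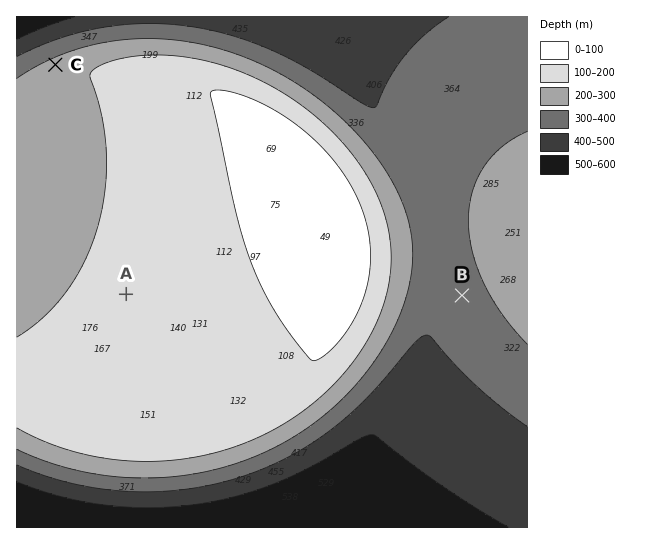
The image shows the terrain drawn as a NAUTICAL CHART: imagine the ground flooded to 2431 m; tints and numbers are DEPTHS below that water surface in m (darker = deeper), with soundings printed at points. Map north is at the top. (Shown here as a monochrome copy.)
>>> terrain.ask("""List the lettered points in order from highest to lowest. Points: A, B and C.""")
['A', 'C', 'B']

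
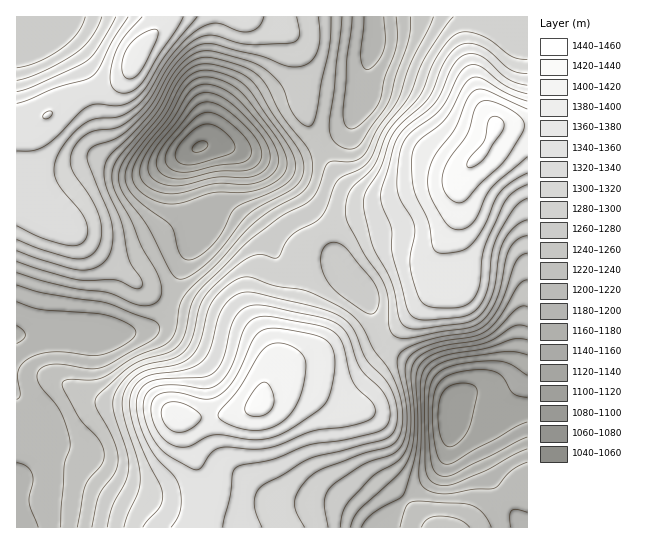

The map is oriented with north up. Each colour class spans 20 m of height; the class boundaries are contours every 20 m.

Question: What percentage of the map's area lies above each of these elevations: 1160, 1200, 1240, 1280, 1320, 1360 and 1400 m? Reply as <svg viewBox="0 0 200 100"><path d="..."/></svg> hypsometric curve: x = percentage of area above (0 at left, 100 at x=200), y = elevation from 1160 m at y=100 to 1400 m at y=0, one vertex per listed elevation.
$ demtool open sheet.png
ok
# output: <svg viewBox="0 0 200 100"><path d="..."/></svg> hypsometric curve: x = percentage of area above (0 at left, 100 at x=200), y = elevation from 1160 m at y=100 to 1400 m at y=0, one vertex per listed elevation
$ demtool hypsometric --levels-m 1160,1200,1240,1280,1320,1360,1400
<svg viewBox="0 0 200 100"><path d="M185 100l-16-17-32-16-32-17-37-17-34-16-23-17"/></svg>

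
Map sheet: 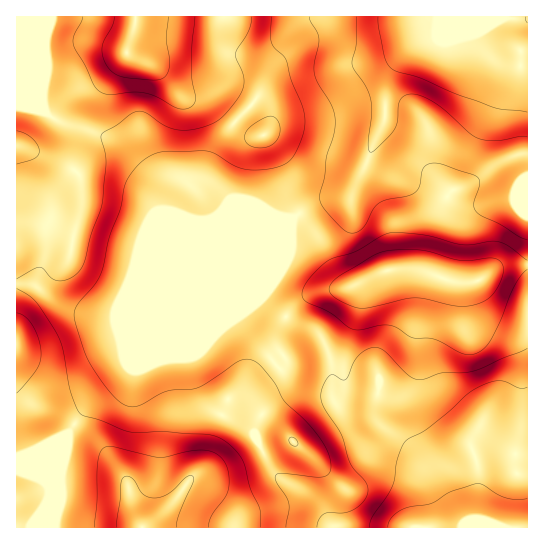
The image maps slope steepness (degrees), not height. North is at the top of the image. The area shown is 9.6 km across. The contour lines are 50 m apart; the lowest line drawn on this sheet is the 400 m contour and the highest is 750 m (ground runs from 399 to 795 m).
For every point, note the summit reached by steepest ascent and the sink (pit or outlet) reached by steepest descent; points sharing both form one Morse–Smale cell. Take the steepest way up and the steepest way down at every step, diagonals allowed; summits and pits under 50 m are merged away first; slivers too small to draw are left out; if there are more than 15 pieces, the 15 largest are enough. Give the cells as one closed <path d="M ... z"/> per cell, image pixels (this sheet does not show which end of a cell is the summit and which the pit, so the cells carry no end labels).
<path d="M527 16l-510 0-1 89 27 6 15 10 40 12 24 12 27 29 4 9 4 26 14 7 12 0 12 4 15 0 13-5 54 0 6 2 11 0 24-14 31-7 18-36 4 7 12 6 22 8 28 7 30 16 11 1 27-5 16 0 10 5z"/><path d="M527 265l-26 2-19 12-11 4-14 0-40-14-26 0-44 19-25 3-12 4-9 5-16 17 29 12 7 8 11 26 0 32 3 7 10 9 26 6 32 23 37 41 23 38 6 5 12 4 15-1-14-4-6-5 3-29 0-19-3-12 11-5 41 1z"/><path d="M18 105l-2 1 0 177 18 2 20 16 16 8 24 6 21 1 135-56 43-42-16-3-54 0-13 5-15 0-34-8-5-7-3-22-4-9-27-29-24-12-40-12-15-10z"/><path d="M215 296l-62 63-23 9-21 23-19 13-14 17-9 14-7 18-2 58-9-24-7-7-21-9-5 0 1 57 126 0 15-11 18-18 9-14 9-9 36-9 31-16-6-17-6-6-34-16-11-10-9-21-4-24z"/><path d="M367 160l-18 36-31 7-25 15-2 12-28 65 0 4 19 16 4 1 15-16 9-5 12-4 25-3 44-19 26 0 40 14 14 0 11-4 19-12 27-2 0-59-2-2-9-4-16 0-27 5-11-1-30-16-28-7-22-8-12-6z"/><path d="M287 317l-3 2-7 16 0 12 7 10-1 6-30 25-25 11 29 12 26 20 9 10-15 3-14 7 9 19 9 9 28 16 11 11 9 17 5 4 145 1-16-9-23-38-37-41-32-23-26-6-10-9-3-7 0-32-11-26-7-8z"/><path d="M250 260l-135 56-21-1-24-6-16-8-20-16-18 0 0 185 26 10 7 7 9 24 2-58 7-18 17-25 25-19 21-23 23-9 96-96z"/><path d="M291 220l-75 77-25 60 4 24 9 21 11 10 34 16 6 6 7 17 23-10 7 0-9-10-26-20-29-12 29-14 20-16 7-8 0-4-7-10 0-12 8-18-14-10-8-9 0-3 28-65z"/><path d="M262 451l-32 16-36 9-9 9-9 14-18 18-14 10 240 0-53-2-11-19-11-11-28-16-9-9z"/><path d="M514 453l-27 0-11 5 3 12-3 48 6 5 15 5 31-1 0-72z"/>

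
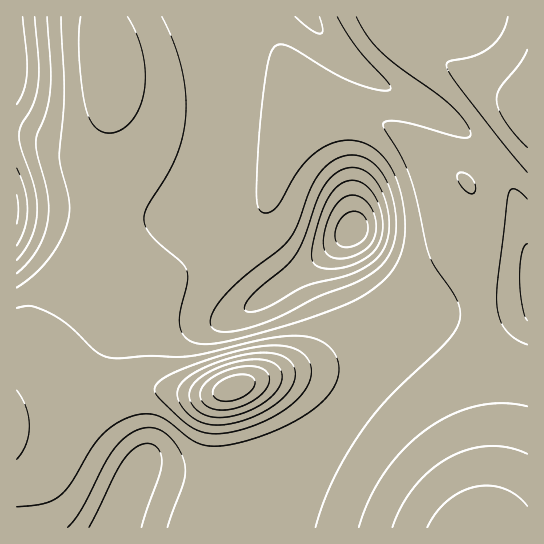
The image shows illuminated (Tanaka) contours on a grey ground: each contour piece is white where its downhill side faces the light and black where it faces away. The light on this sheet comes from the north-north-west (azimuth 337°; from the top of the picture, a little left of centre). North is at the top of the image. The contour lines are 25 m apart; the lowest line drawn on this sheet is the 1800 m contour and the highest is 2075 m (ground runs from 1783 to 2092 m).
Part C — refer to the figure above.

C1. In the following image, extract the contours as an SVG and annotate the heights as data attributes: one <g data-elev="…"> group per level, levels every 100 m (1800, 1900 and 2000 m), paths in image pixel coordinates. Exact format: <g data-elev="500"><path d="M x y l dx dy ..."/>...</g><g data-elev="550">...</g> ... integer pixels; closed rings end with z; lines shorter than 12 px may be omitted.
<g data-elev="1800"><path d="M341 246l-4-3-2-6 1-8 3-8 10-9 6-1 6 2 4 4 3 6 0 7-2 7-5 5-7 4-7 1z"/></g><g data-elev="1900"><path d="M89 527l26-53 8-14 13-13 6-3 7-1 5 2 5 5 2 7 1 6-3 14-18 50"/><path d="M219 331l-6-2-3-6 1-6 5-10 9-12 13-13 41-32 10-10 9-15 14-39 11-17 14-10 13-4 13 2 12 8 8 10 6 12 5 15 2 16 0 15-3 12-4 10-7 10-11 9-13 7-40 16-45 22-32 11-12 2z"/><path d="M47 17l4 49-1 24-3 20-10 24-1 9 1 12 11 39 0 24-4 16-6 15-10 13-11 11"/><path d="M319 17l4 13-1 3-3 1-9-5-15-12"/></g><g data-elev="2000"><path d="M527 454l-18-6-20-2-20 3-20 9-18 12-16 16-13 20-10 21"/><path d="M211 425l15-1 17-4 18-7 16-10 11-10 6-11 1-9-3-10-6-5-9-4-11-1-13 0-35 9-17 7-13 8-6 5-4 7-1 6 2 7 5 8 9 8 8 4z"/><path d="M527 50l-7 13-20 24-3 12 1 10 7 12 10 14 12 12"/></g>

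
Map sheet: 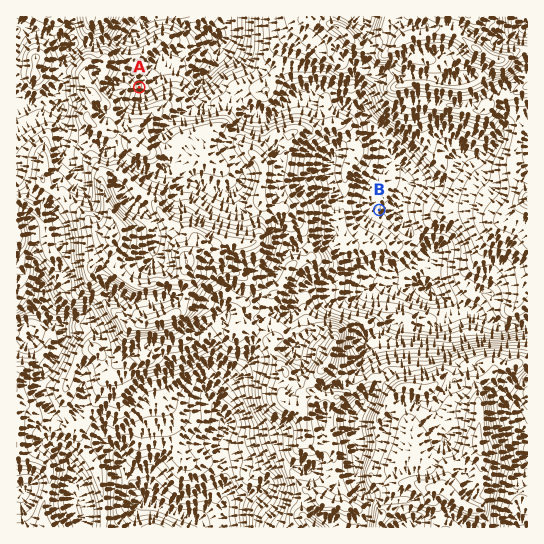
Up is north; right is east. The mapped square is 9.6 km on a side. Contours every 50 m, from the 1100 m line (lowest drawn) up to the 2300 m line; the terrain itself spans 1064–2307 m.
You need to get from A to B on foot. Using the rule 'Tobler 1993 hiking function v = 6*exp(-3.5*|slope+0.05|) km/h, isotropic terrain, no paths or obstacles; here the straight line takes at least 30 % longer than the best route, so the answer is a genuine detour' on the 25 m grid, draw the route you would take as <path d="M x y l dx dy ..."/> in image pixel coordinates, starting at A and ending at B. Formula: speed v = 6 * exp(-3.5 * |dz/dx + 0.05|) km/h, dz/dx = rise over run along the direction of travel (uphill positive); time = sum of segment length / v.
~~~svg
<path d="M139 87l0 7 2 3 2 1 4 0 22-11 9 0 8 4 12 12 3 2 2 0 11-6 23 0 24 12 10 0 3 2 4 0 11-6 21 0 3 2 13 0 3-2 2 0 22 11 2 3 3 5 0 7 1 2 7 7 4 8 0 45 4 10 5 5"/>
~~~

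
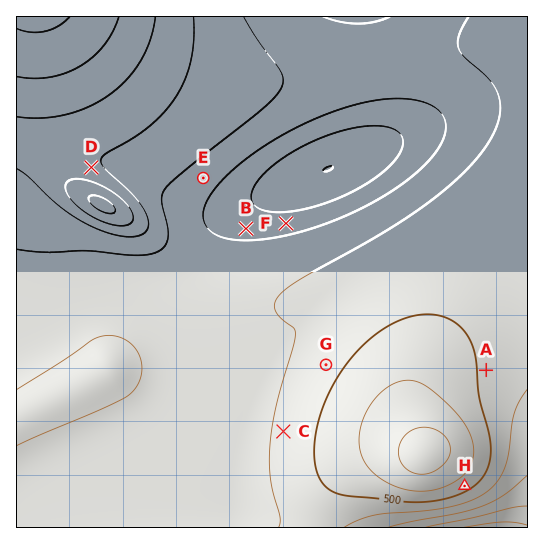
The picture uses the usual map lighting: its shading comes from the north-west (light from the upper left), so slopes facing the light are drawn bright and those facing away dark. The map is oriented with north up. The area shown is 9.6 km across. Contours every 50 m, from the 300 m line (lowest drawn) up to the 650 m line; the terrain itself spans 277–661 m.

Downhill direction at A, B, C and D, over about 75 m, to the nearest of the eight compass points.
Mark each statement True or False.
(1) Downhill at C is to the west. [True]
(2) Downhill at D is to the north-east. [True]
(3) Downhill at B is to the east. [False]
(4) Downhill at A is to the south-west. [False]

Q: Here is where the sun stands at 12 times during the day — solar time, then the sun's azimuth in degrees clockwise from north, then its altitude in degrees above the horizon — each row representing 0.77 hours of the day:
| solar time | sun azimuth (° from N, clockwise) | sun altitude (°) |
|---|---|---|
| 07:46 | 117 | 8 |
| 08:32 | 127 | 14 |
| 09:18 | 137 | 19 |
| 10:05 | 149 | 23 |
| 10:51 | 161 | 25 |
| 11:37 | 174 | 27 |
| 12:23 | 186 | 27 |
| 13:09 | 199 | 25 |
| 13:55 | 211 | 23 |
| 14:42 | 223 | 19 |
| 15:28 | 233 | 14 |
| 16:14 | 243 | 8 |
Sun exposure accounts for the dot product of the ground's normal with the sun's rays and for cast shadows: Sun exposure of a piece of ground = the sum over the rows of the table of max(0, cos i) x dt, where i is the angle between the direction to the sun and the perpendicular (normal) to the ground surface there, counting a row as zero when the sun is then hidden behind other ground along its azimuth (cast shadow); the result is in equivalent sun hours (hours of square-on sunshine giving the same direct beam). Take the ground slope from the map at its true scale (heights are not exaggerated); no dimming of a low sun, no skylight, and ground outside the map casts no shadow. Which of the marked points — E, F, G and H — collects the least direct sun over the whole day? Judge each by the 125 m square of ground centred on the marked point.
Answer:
F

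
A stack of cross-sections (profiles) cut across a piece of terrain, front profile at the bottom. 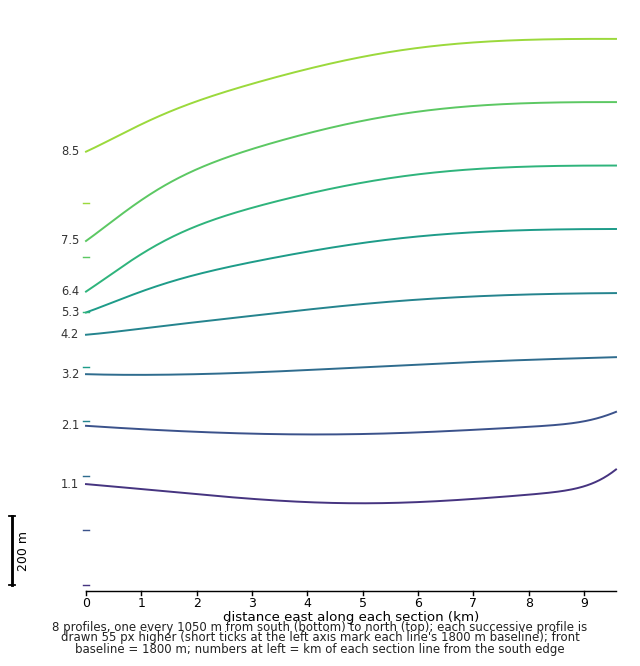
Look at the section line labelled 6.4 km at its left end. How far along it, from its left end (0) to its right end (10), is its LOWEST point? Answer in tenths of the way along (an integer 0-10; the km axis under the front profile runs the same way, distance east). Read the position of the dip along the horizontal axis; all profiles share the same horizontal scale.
0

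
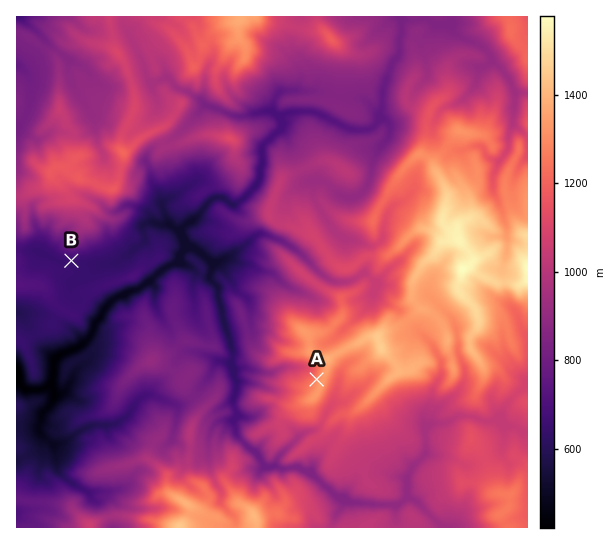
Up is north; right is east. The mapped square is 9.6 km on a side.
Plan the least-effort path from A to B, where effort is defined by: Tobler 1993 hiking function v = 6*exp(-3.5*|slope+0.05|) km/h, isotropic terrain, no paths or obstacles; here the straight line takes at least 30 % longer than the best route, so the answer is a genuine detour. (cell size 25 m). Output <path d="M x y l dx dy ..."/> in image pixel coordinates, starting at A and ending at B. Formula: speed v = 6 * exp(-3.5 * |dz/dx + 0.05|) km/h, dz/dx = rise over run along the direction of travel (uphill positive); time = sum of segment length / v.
<path d="M317 379l1-2 0-8-1-3-11-5-24 0-8 4-4 0-3-2-2-4 0-1 2-5 0-3-5-11 0-6-1-3-3-3-15-29-9-9-5-11-3-3-1-2-4-4-3-2-3 0-2-1-12-12-16-8-2 0-2-1-2-3-5-5-5-3-3 0-11 5-2 3-3 4-3 1-2 0-19 10-1 0-8 4-46 0"/>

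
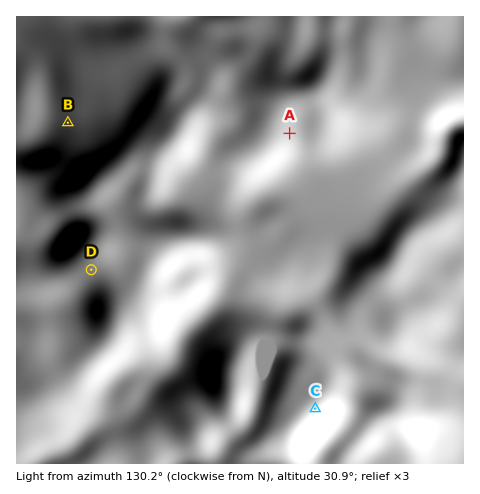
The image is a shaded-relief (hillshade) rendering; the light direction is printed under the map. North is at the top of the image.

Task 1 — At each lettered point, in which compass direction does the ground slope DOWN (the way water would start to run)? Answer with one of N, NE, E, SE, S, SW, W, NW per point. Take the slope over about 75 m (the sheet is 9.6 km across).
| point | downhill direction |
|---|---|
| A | SE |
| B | NW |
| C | SE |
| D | SW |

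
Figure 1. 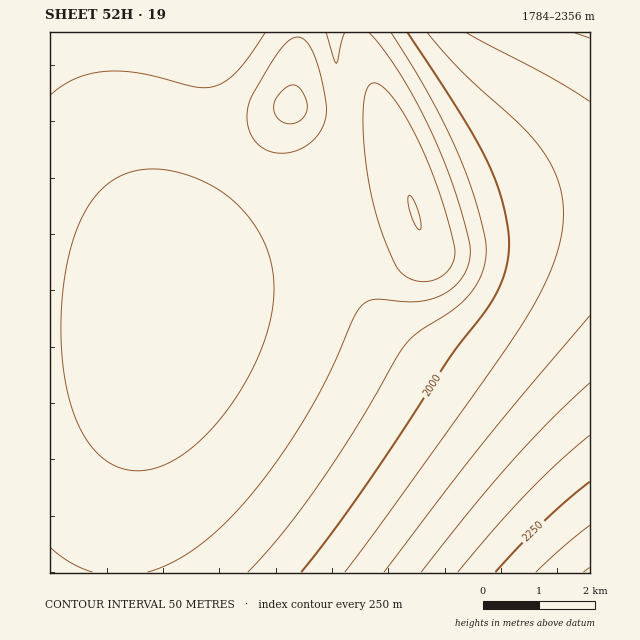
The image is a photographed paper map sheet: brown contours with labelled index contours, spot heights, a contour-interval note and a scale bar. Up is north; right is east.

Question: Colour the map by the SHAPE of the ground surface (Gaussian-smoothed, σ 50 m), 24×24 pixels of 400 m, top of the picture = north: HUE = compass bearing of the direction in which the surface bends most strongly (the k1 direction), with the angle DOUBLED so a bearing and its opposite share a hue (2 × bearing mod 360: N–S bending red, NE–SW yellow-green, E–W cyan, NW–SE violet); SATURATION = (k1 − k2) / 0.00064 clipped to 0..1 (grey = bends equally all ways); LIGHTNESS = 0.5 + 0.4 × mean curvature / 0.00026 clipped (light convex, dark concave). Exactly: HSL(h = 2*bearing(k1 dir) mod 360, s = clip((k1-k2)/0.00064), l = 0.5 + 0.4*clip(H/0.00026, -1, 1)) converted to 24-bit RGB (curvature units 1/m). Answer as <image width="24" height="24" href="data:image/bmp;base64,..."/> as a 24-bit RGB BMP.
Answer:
<image width="24" height="24" href="data:image/bmp;base64,Qk32BgAAAAAAADYAAAAoAAAAGAAAABgAAAABABgAAAAAAMAGAAATCwAAEwsAAAAAAAAAAAAAeHl7eHl7d3l7d3p7d3p8d3p8d3t8d3t8eHx8eH19eX19eX19en59en59e399e399fIB8fYF9foJ9gIJ+gYN+g4R+hIV/hod/eHp7eHp7d3p8d3p8d3p8d3t8d3t8d3x8eHx9eH19eH19eX59eX59en59e399e399fIB8fIF8foJ9f4J9gYN+goR+hIV+hYZ+eHp8eHp8eHp8d3p8d3p8d3t8d3t9eHx9eHx9eH19eH59eX59eX59en99en99e4B8e4B8fIF8fYJ8f4J9gIN9goR+g4V+hYZ+eXp8eHp8eHp8eHp8eHt9d3t9eHx9eHx9eH19eH19eH59eX59eX59en99en98e4B8e4B8fIF8fYF8foJ8gIN9gYR9g4V9hIZ+eXp8eHp9eHp9eHt9eHt9eHt9eHx9eHx9eH19eH5+eH59eX59eX59en98en98eoB8e4B8e4F7fIF8foJ8f4N8gYR9goV9hIV9eXt9eXp9eHt9eHt9eHt9eHt9eHx9eHx9eH19eH59eX59eX59eX59eX98en98eoB8eoB7e4F7fIF7fYJ8f4N8gIN8goR8g4V9eXt9eXt9eHt9eHt9eHt9eHt9eHx9eHx9eH19eH19eX59eX59eX58eX98en98en97eoB7e4B7fIF7fYJ7foJ7gIN8gYR8g4V8eXt9eXt9eXt9eHt9eHt9eHt9eHx9eHx9eX19eX19eX59eX58eX58eX58en97en97eoB7e4B6fIF7fYJ7foJ7f4N7gYR7goR8eXt+eXt9eXt9eXt9eXt9eXt9eXx9eXx9eX19eX19eX18eX58eX58eX57eX97eoB8e4F9fIF9fIF8fYF7foJ7f4N7gIN7goR7eXt+eXp9eXp9eXp9eXt9eXt9eXt9eXx9eX19eX19eX18eX18eX57eYB8eYJ/eoaFe4SIfX+HgH+DgYJ+gIJ7f4N6gIN6gYR6enp+eXp9eXp9eXp9eXp9eXt9eXt9eXx9eXx9eX18eX18eX17eX97eYR9eI6Id5aadoegfnifj3uXjH2GhYF9gYN7gIN6gYN6enp+eXp9eXp9eXp9eXp9eXp9eXt8ent8enx8enx8en17eX56eYJ6d498c6SLa7OvYoe2e2S0rm+woneLkH17hoR6gYN5gYN5enp+eXl9eXl9eXp9eXp9enp8ent8ent8enx8enx7enx7en56fId4ep10Z7VwSLaFPG2IYT6ErkuGs2pvn4N2i4d5goR5gIN5enp+enl9enl9enl9enp8enp8enp8ent7ent7enx7enx6e4B6gY15jKd7h7dwSYZGFyEfHhUcd0U2uYtXqppxkY93g4V4gIN4enl9enl9enl9enl9enp8enp8enp8enp7e3t7e3t7e316fYJ6hZR6kq9+k7F+cmF9OB5LLR01a3NDo7pVoa1vjJJ2goZ4gIN4e3l9e3l9e3l9e3l9e3l8e3p8e3p8e3t7e3x8e319fH1+gYd6iZx7lrV/jaV7YUlyORhRVTdqhZd3l7h9jqd4hI93gIV3f4N4e3l9e3l9e3l9fHl9fHl8fHp8fHp8e319e4GBeoKHen2KlYCBkKV9mLaAg5N1UDFnOhlSZlB0j6h7l7V/ip55gYp4f4N4f4J4fHl9fHl9fHl9fHl9fHl8fHp8e318e4R/eJGNdZOec36llXqrxLuOlrN/emaCQyFbQyFbemaBlrN+lLB9h5Z4gId3foJ4f4J4fHh9fHh9fHl9fXl9fXl8fXp7fYF7eZF8cqeOZbS1V3W2hFq27bytk6l+Z091OxlSUjJnhJN0mbd/kKh7hJB4f4V4foJ4foJ4fHh9fXh9fXh9fXh9fXl8fnt6goh6gKB1ZLVnQ6J3NFBsZDZ0/cCfqq19VjVrOxhSY0pyjqR7mLZ/jKB6got4f4N4foJ4foJ4fXh+fXh9fXh9fXh9fXl8f3t6jY15nalxkrdSRWUyFh0bHhUb/++Cu7RwSCNeQx9ad2J/lbF+lbF+iJh5gId4foJ4foJ4foJ4fXh+fXh+fnh+fnh9fnl8gHp6joZ5qp14tKVyfXldICtPIy9X9P/MnFB5QBlVUy9mg5BzmLeAkal8hZF5gIV5foJ5foJ5foJ5fXd+fnh+fnh+fnh9fnh9gHp7jIN7p5p/taiEjHB0JjFiHipZ8//MYzhyQBlUZklzjaN7l7aAjKF7g4x5f4R5foJ5foJ5foJ5fXd+fnd+fnh+fnh+f3h9gHp8ioJ7pJh+tqmDkYZ1LDVmHCZY9P/MSiRgRyBefGWDl7GDlbGBiJh7gYh6f4N6foJ6foJ6foJ6"/>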